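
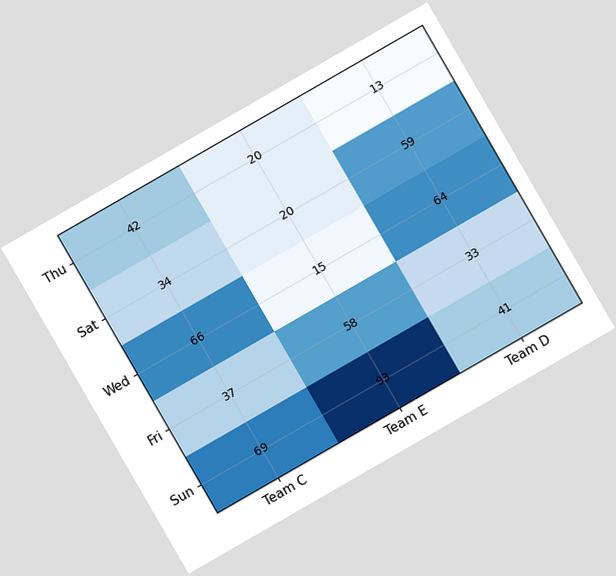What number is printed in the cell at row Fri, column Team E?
The chart is tilted about 30° counter-clockwise. The (Fri, Team E) cell reads 58.

58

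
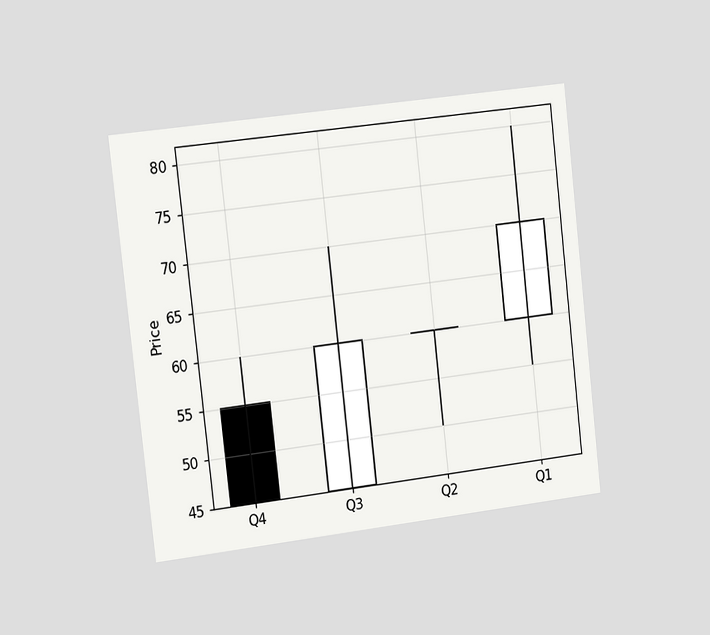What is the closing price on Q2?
The chart is tilted about 6° counter-clockwise and viewed slightly from the left. The Q2 candle closes at 60.

60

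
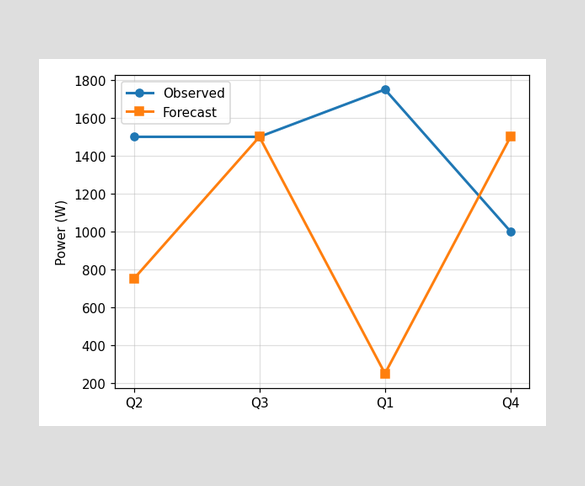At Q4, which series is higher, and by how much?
At Q4, Forecast sits above the other line by 500W.

Forecast, by 500W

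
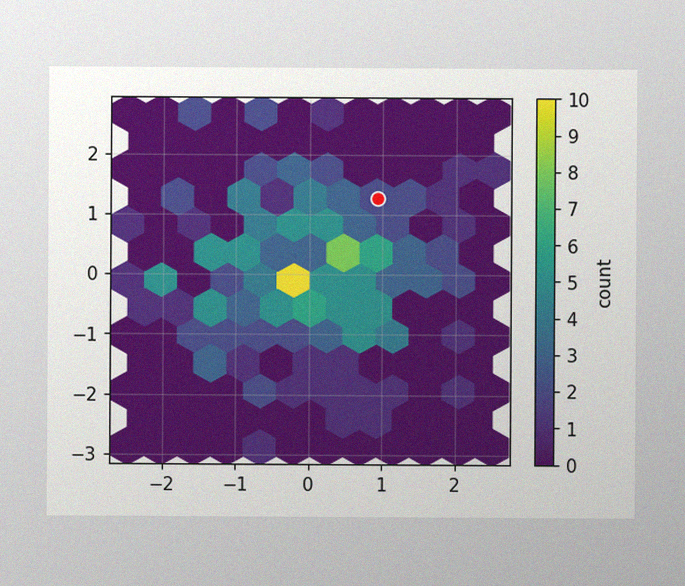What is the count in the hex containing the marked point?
2

The image has some photo noise and uneven lighting. The marked hex reads 2 on the colorbar.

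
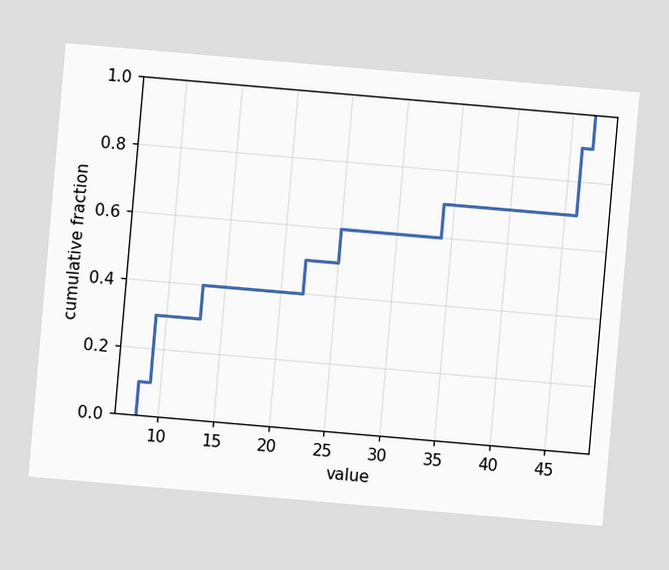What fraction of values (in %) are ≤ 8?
10%

The chart is tilted about 5° clockwise. At x=8 the ECDF step is at 10%.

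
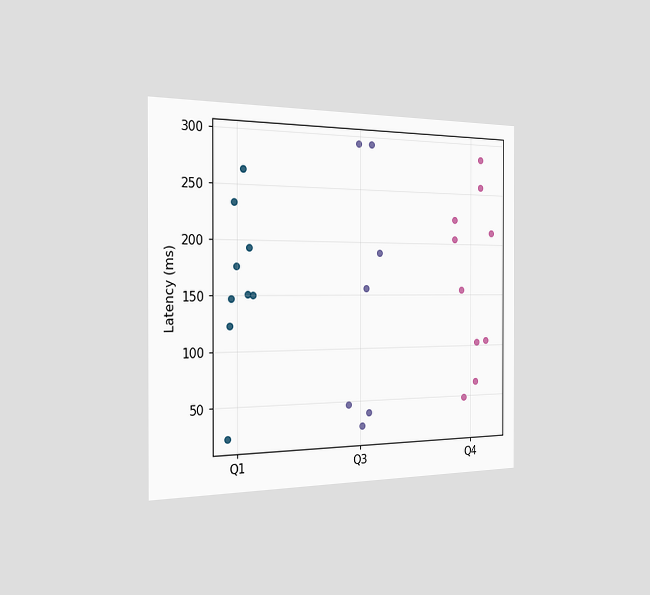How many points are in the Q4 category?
10

The chart is viewed slightly from the left. Counting the markers in the Q4 column gives 10.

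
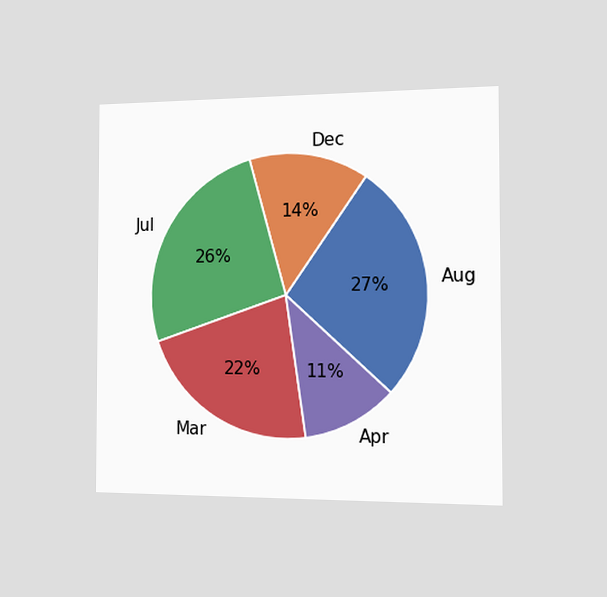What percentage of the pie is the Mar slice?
The chart is viewed slightly from the right. The Mar slice takes up 22% of the pie.

22%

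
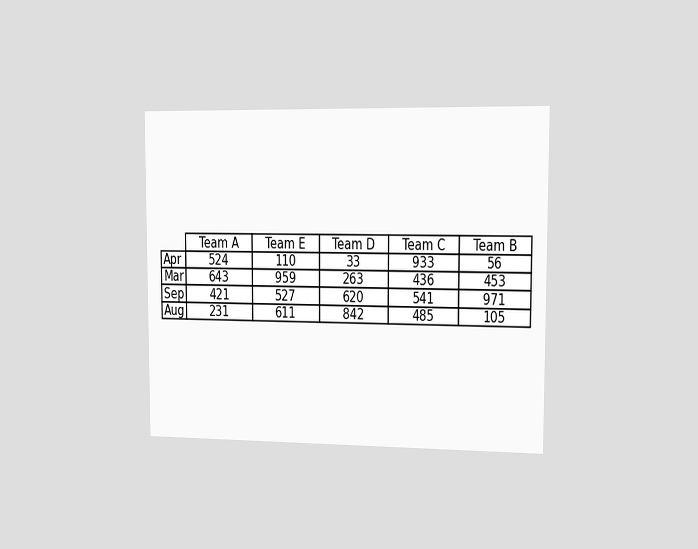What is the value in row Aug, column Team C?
The chart is viewed slightly from the right. The (Aug, Team C) cell reads 485.

485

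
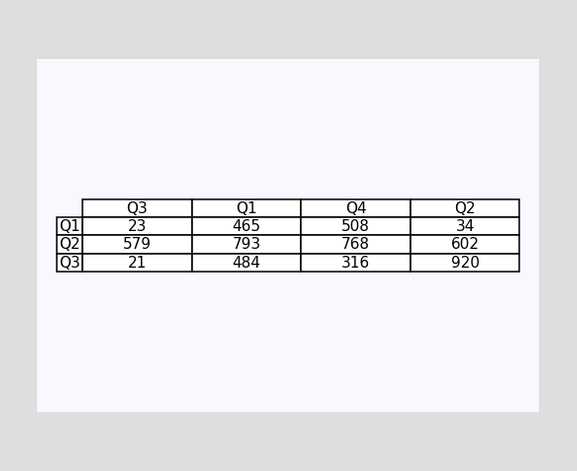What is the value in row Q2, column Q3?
The (Q2, Q3) cell reads 579.

579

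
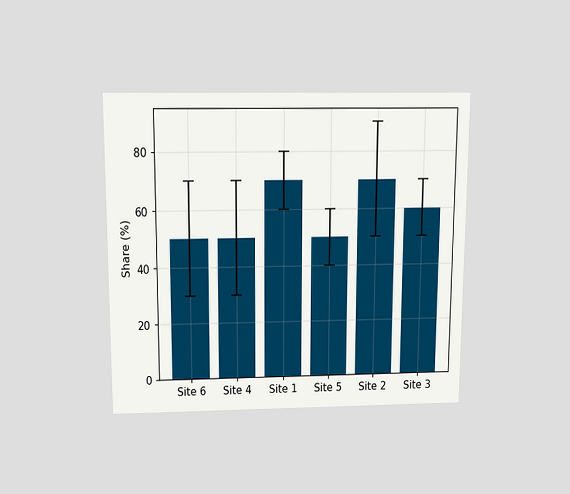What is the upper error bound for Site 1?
80%

The chart is viewed slightly from above. The Site 1 bar's upper whisker reaches 80%.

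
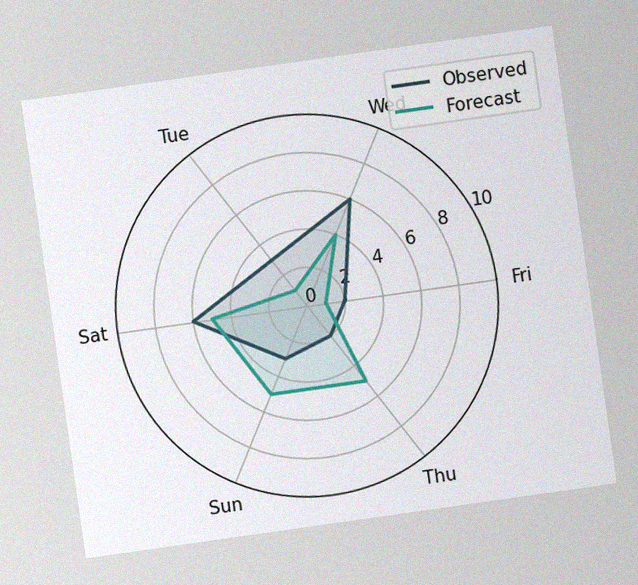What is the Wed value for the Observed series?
The chart is tilted about 8° counter-clockwise, with some photo noise. On the Wed axis, Observed reaches 6.

6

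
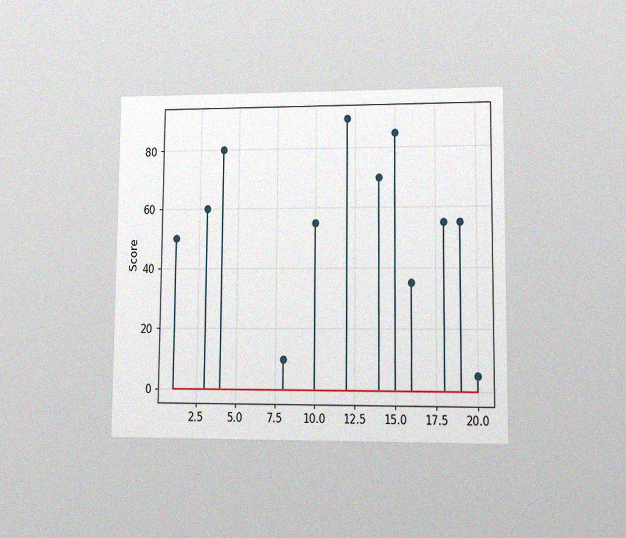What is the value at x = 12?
90

The chart is viewed at a slight angle, with some photo noise. The stem at x=12 reaches 90.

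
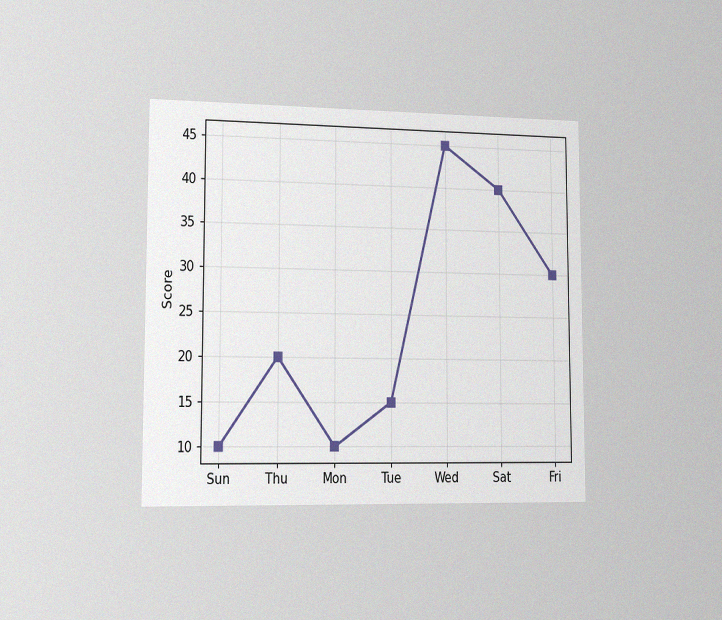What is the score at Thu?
20

The chart is viewed slightly from the left, with some photo noise. At Thu, the line is at 20.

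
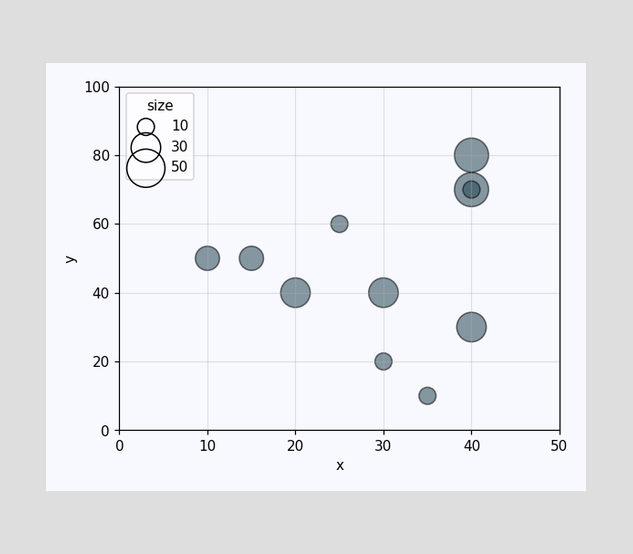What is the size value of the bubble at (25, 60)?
Matching the bubble at (25, 60) against the size legend gives 10.

10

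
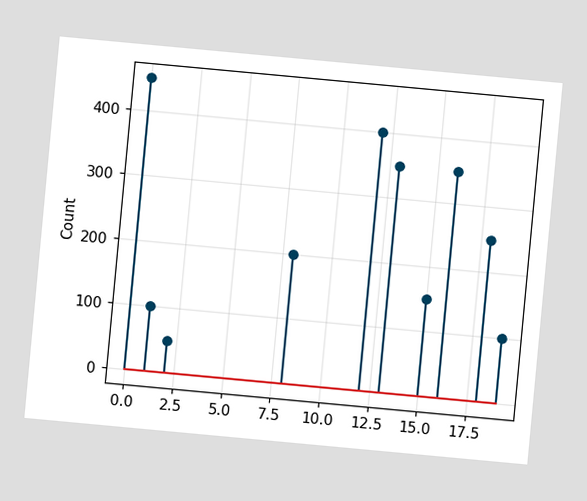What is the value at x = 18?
The chart is tilted about 5° clockwise. The stem at x=18 reaches 250.

250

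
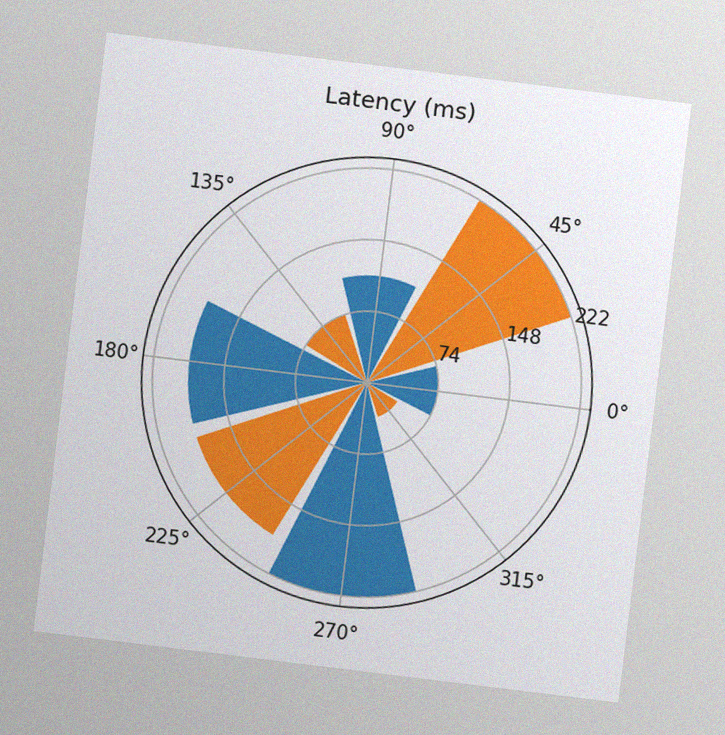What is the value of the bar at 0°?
The chart is tilted about 7° clockwise, with some photo noise. The bar at 0° reaches 74ms on the radial axis.

74ms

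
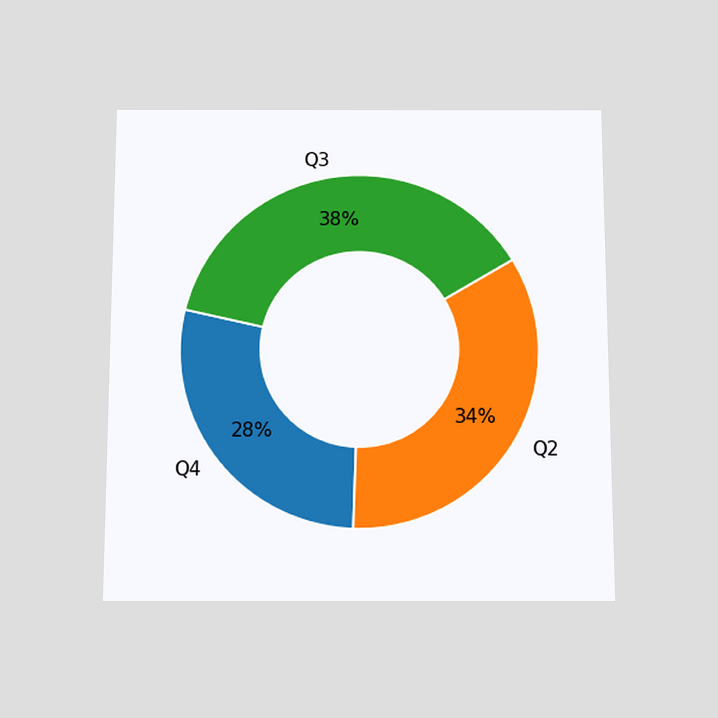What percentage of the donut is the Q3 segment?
The chart is viewed slightly from below. The Q3 segment takes up 38% of the ring.

38%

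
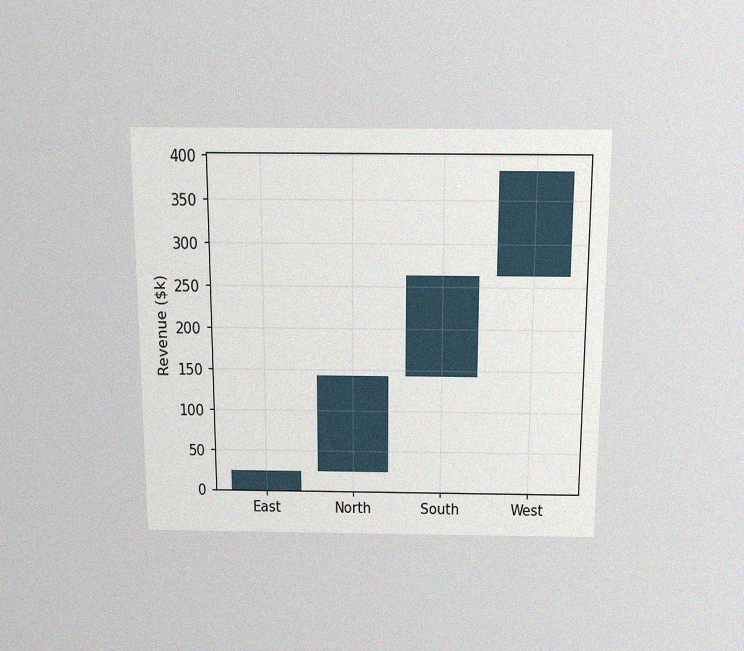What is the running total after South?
$264k

The chart is viewed slightly from above, with some photo noise. After South the running total reaches $264k.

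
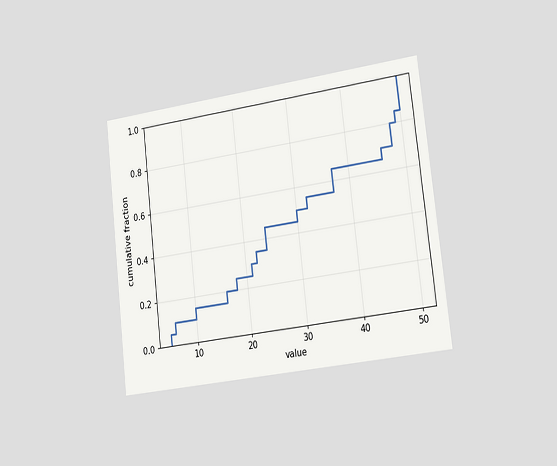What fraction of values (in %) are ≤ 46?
70%

The chart is tilted about 7° counter-clockwise and viewed slightly from the right. At x=46 the ECDF step is at 70%.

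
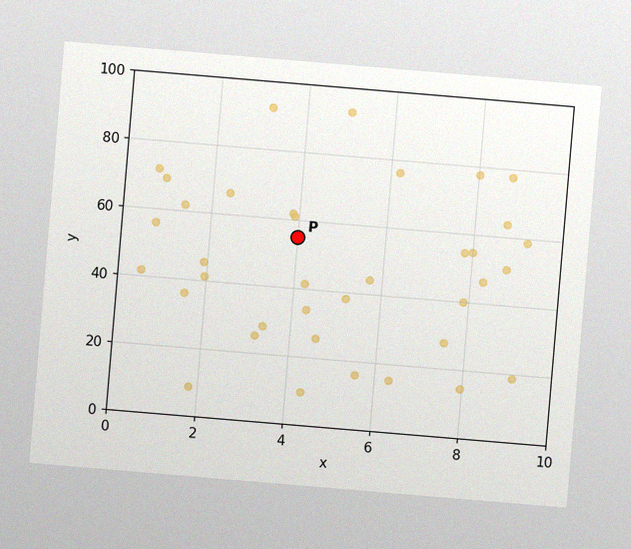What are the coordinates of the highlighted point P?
(4, 55)

The chart is tilted about 5° clockwise, with some photo noise. Following the gridlines from P to each axis, P sits at (4, 55).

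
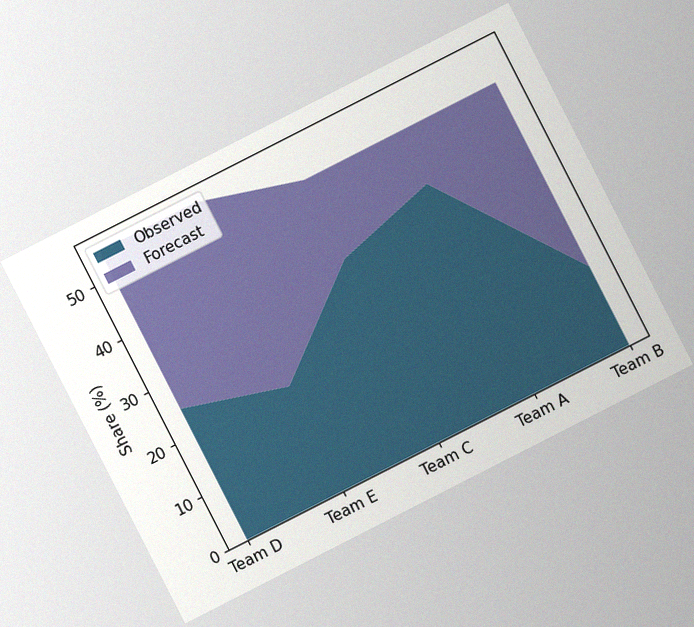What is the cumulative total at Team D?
The chart is tilted about 27° counter-clockwise, with some photo noise. The stacked total at Team D reaches 55%.

55%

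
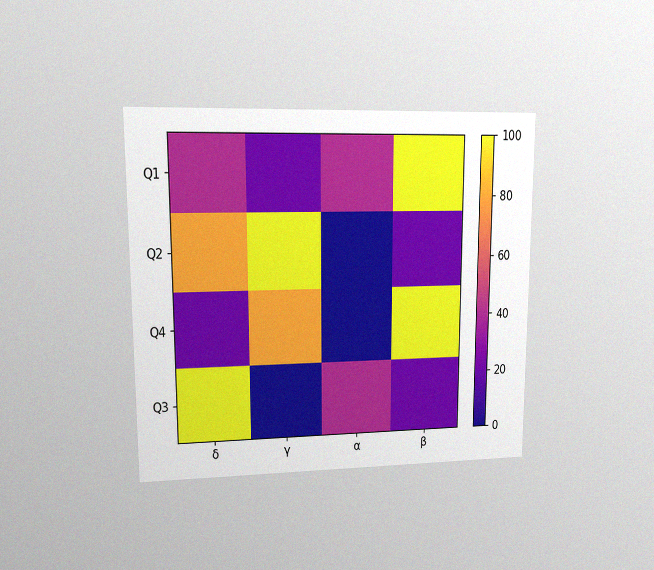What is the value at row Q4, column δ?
The chart is viewed at a slight angle, with some photo noise. Matching cell (Q4, δ) against the colorbar gives 20.

20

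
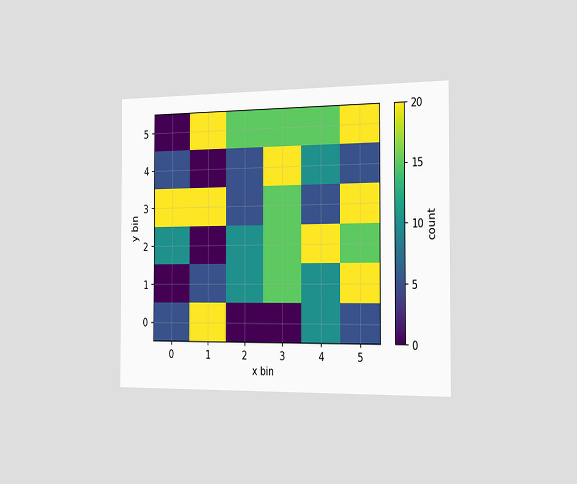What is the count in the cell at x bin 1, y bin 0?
20

The chart is viewed slightly from the right. Matching the cell (1, 0) against the colorbar gives 20.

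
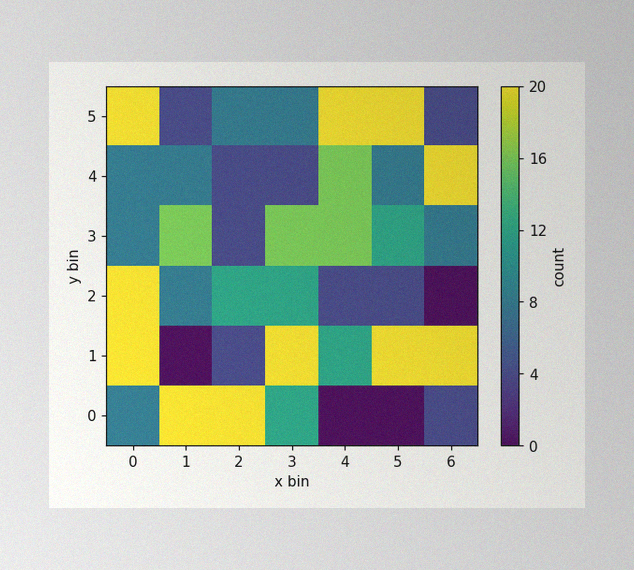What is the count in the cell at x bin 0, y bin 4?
The image has some photo noise and uneven lighting. Matching the cell (0, 4) against the colorbar gives 8.

8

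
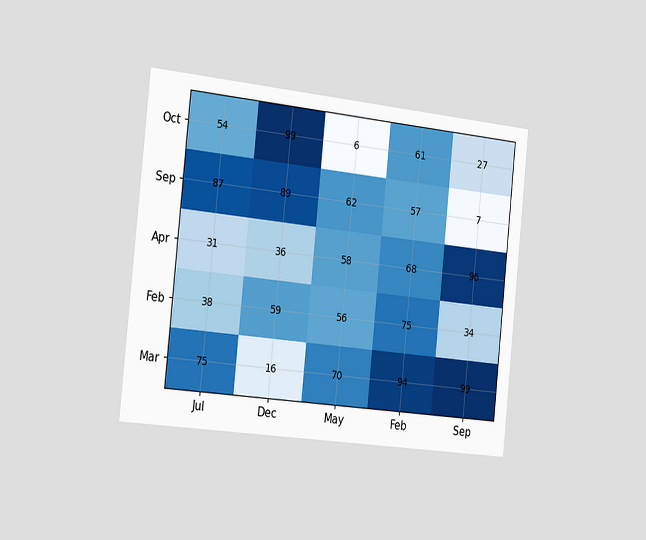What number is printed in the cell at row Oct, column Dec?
99

The chart is tilted about 6° clockwise and viewed slightly from the left. The (Oct, Dec) cell reads 99.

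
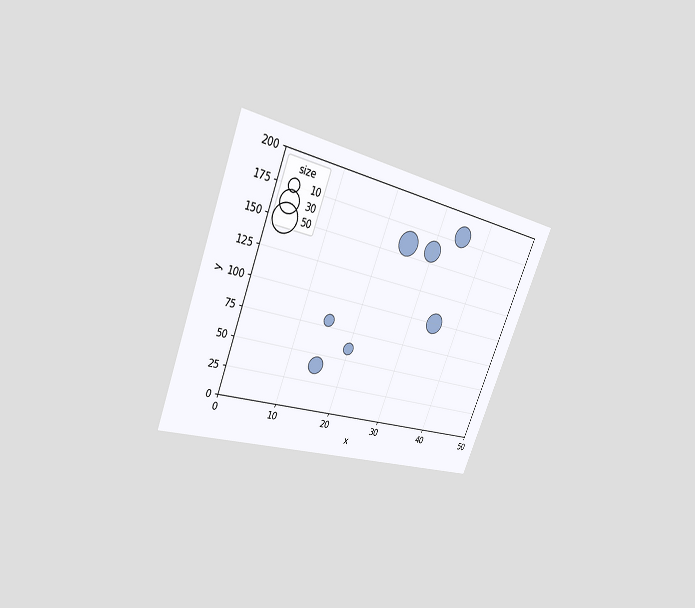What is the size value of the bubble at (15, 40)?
20

The chart is tilted about 22° clockwise and viewed at a slight angle. Matching the bubble at (15, 40) against the size legend gives 20.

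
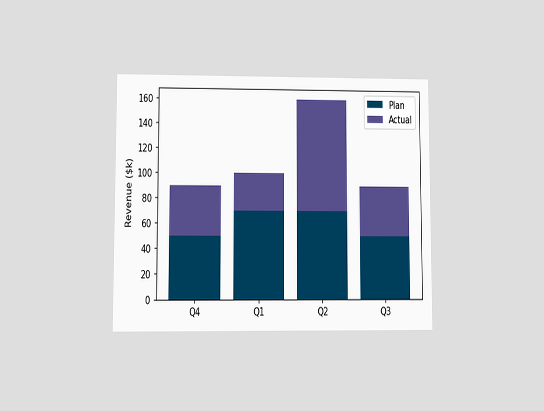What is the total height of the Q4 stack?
$90k

The chart is viewed at a slight angle. The Q4 stack's top reaches $90k on the y-axis.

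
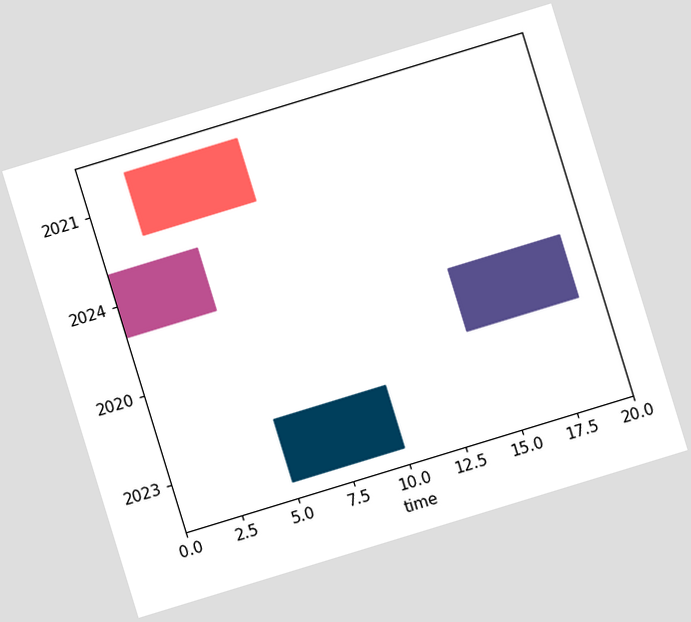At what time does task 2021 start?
2

The chart is tilted about 17° counter-clockwise. The 2021 bar begins at t=2.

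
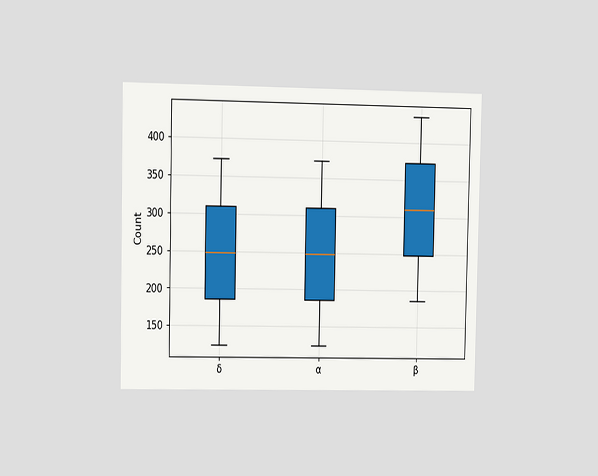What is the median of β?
310

The chart is viewed slightly from the left. The median line in the β box sits at 310.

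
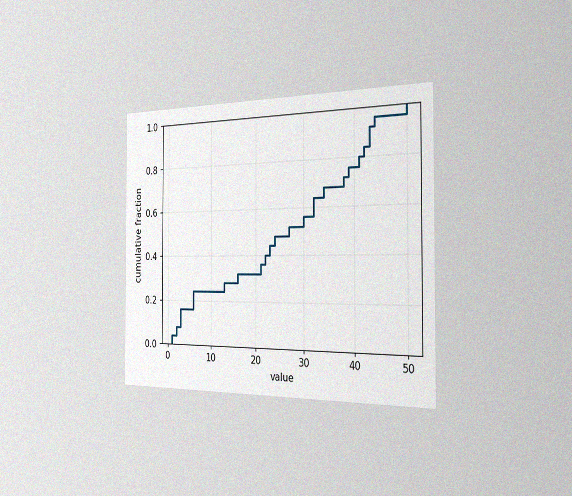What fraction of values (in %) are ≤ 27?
The chart is viewed slightly from the right, with some photo noise. At x=27 the ECDF step is at 52%.

52%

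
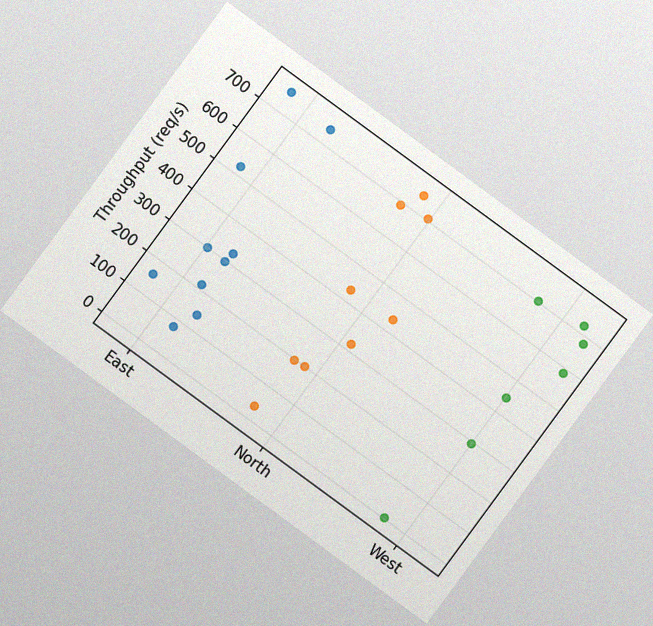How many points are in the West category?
The chart is tilted about 36° clockwise, with some photo noise. Counting the markers in the West column gives 7.

7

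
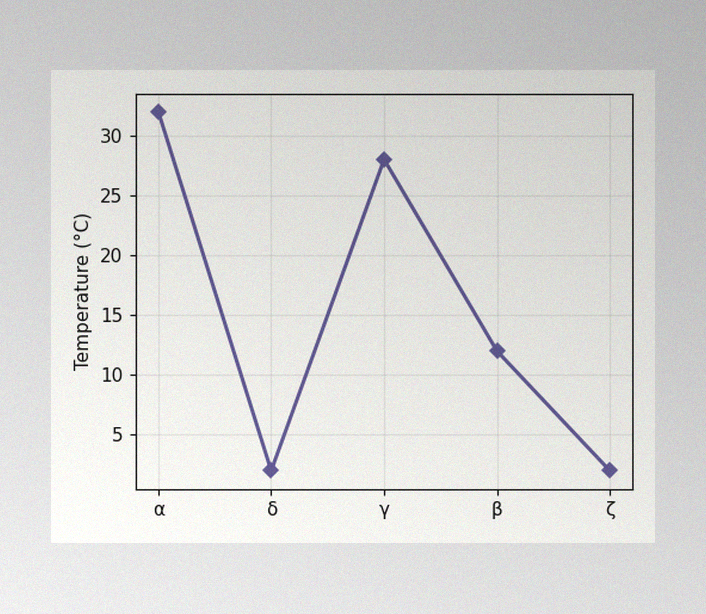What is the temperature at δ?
The image has some photo noise and uneven lighting. At δ, the line is at 2°C.

2°C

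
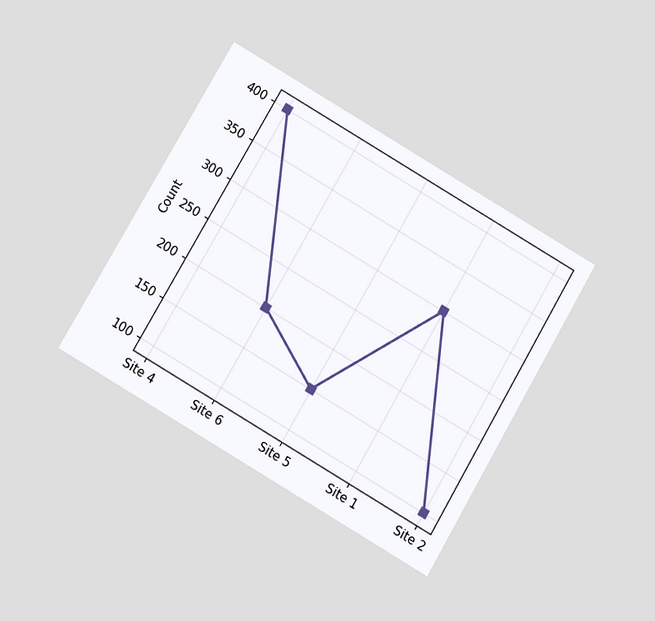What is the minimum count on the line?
The chart is tilted about 30° clockwise and viewed slightly from below. The lowest point is at Site 2, and reading across to the y-axis gives 100.

100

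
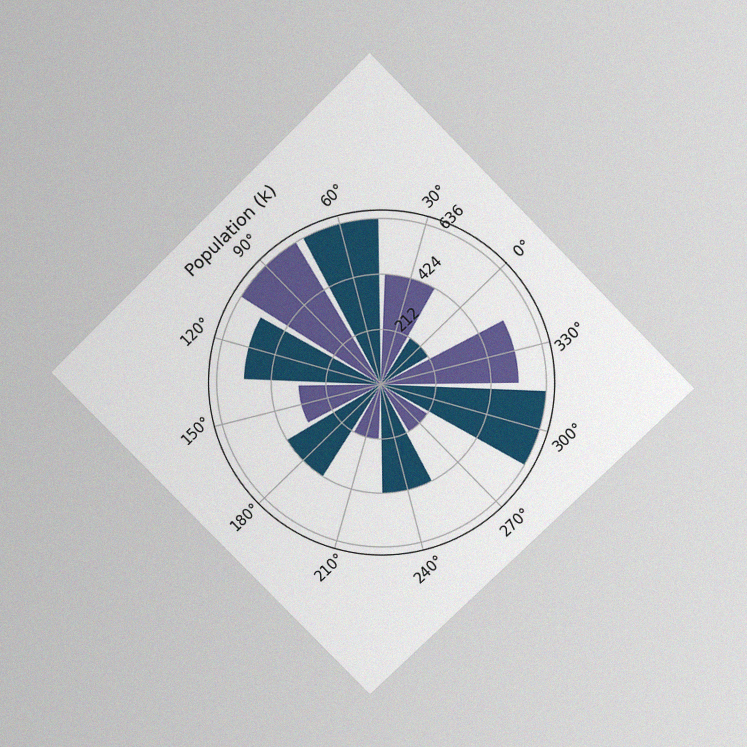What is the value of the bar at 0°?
The chart is tilted about 44° counter-clockwise and viewed at a slight angle, with some photo noise. The bar at 0° reaches 212k on the radial axis.

212k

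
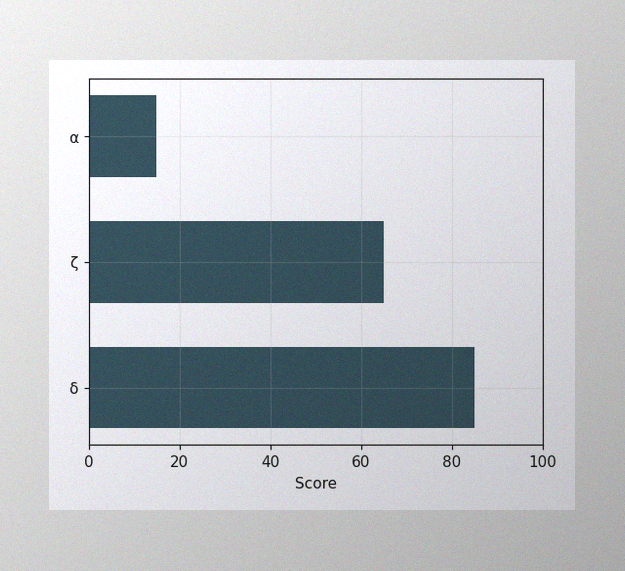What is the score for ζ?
The image has some photo noise and uneven lighting. Reading along the chart's x-axis, the ζ bar reaches 65.

65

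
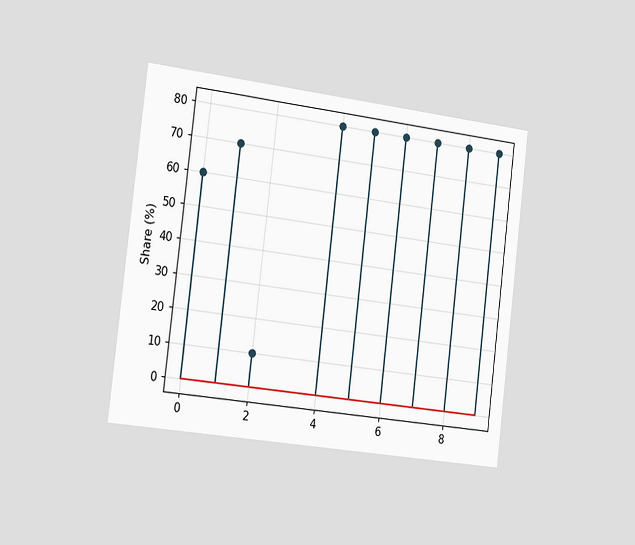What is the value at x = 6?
80%

The chart is tilted about 7° clockwise and viewed slightly from the left. The stem at x=6 reaches 80%.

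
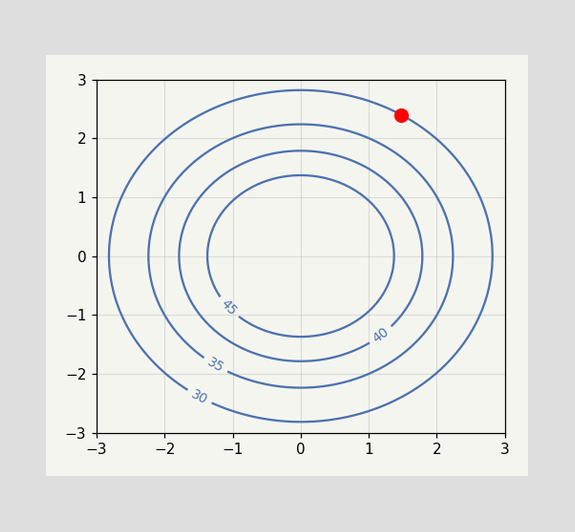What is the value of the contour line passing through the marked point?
30

The marked point sits on the contour labelled 30.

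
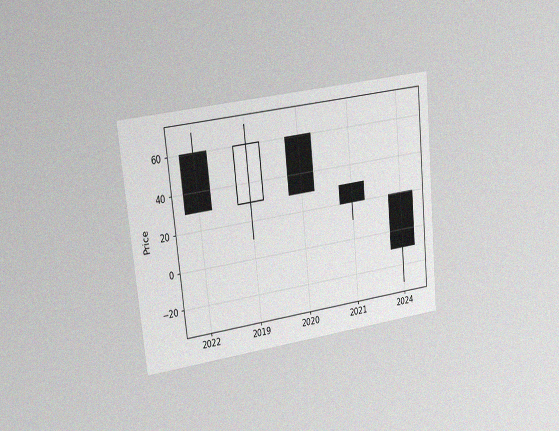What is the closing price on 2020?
30

The chart is tilted about 6° counter-clockwise and viewed at a slight angle, with some photo noise. The 2020 candle closes at 30.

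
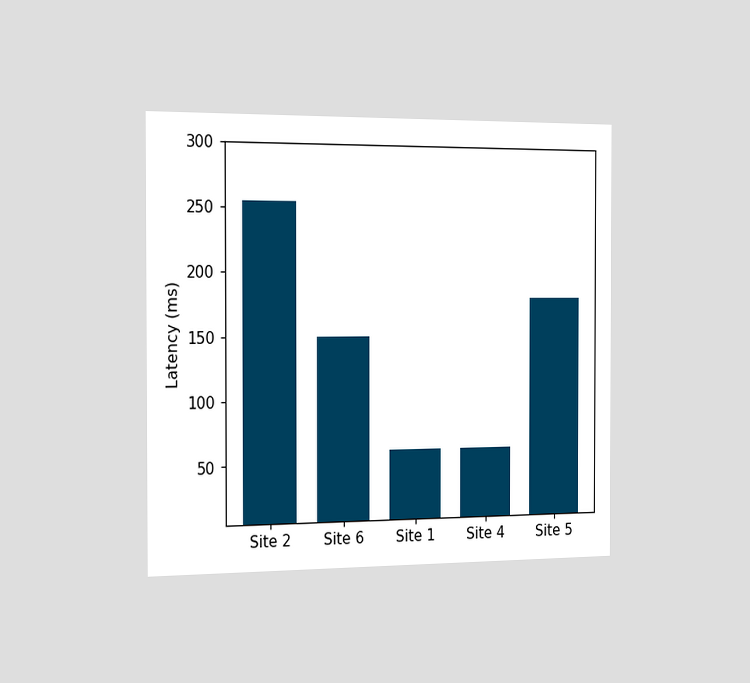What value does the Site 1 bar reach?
60ms

The chart is viewed slightly from the left. Reading along the chart's y-axis, the Site 1 bar reaches 60ms.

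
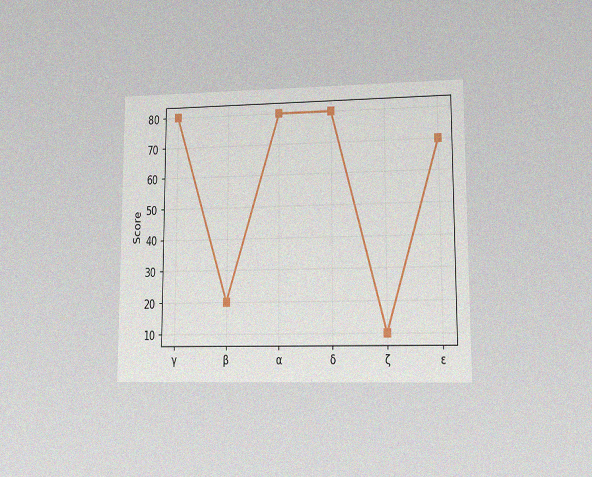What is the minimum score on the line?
10

The chart is viewed at a slight angle, with some photo noise. The lowest point is at ζ, and reading across to the y-axis gives 10.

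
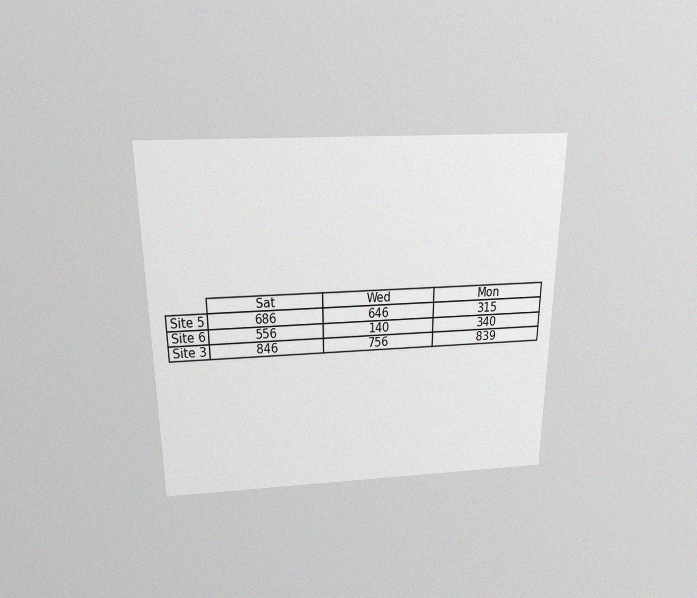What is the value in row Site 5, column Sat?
The chart is viewed slightly from above, with some photo noise. The (Site 5, Sat) cell reads 686.

686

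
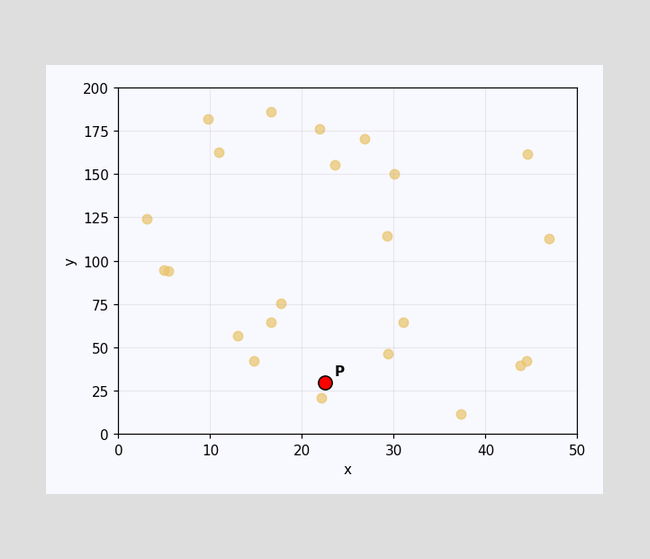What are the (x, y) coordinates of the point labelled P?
Following the gridlines from P to each axis, P sits at (22.5, 30).

(22.5, 30)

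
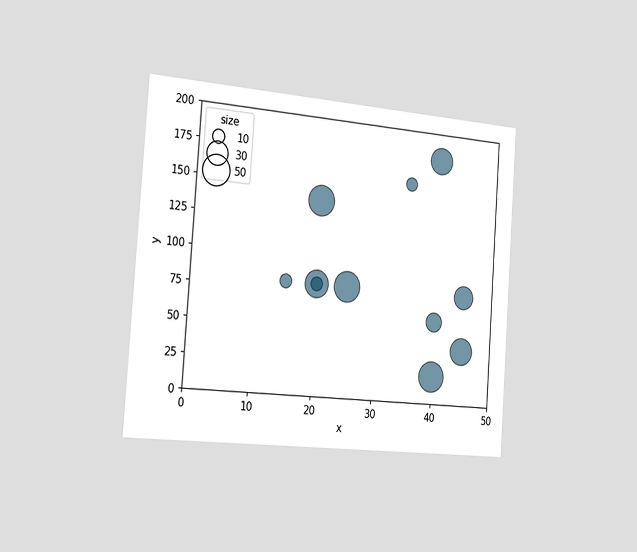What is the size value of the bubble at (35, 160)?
10

The chart is tilted about 4° clockwise and viewed slightly from the left. Matching the bubble at (35, 160) against the size legend gives 10.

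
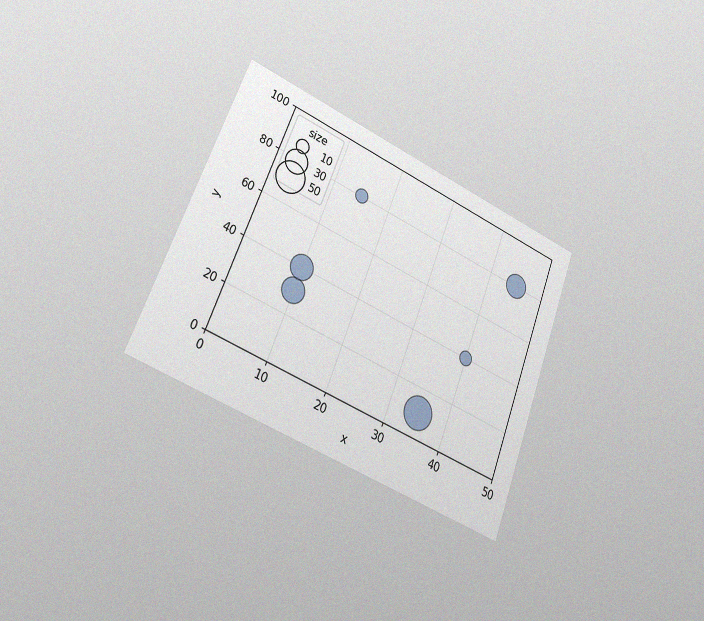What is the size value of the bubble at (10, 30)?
30

The chart is tilted about 21° clockwise and viewed slightly from the left, with some photo noise. Matching the bubble at (10, 30) against the size legend gives 30.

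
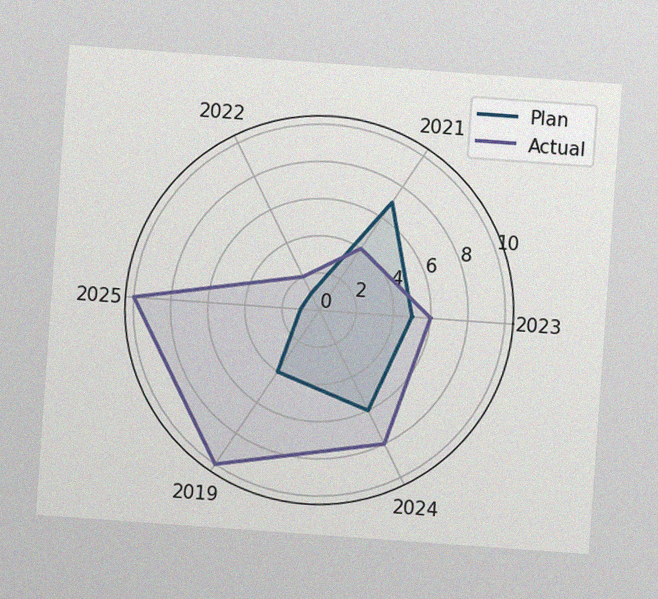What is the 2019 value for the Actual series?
The chart is tilted about 4° clockwise, with some photo noise. On the 2019 axis, Actual reaches 10.

10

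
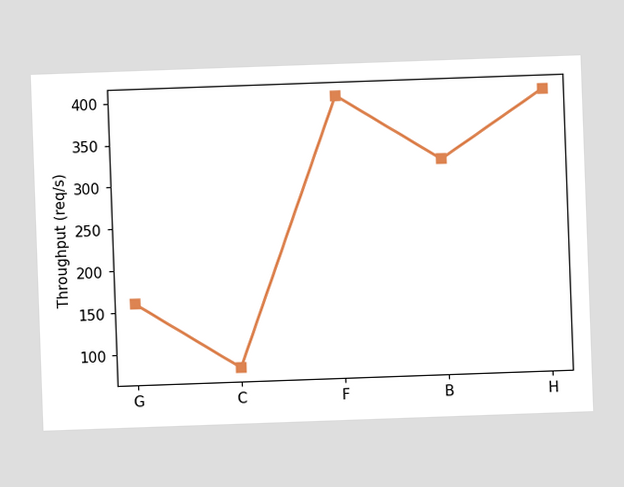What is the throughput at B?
The chart is tilted about 2° counter-clockwise. At B, the line is at 320req/s.

320req/s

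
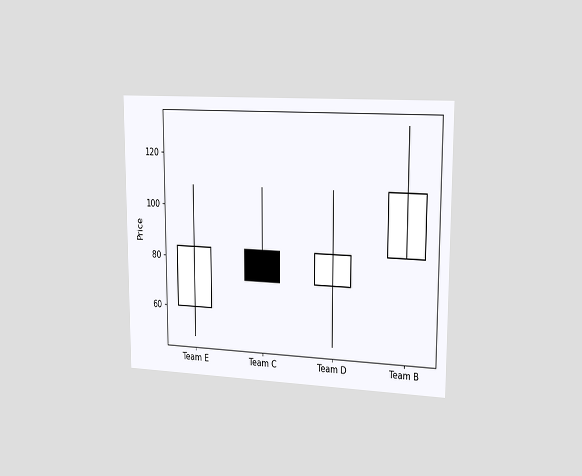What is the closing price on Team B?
108

The chart is viewed slightly from the right. The Team B candle closes at 108.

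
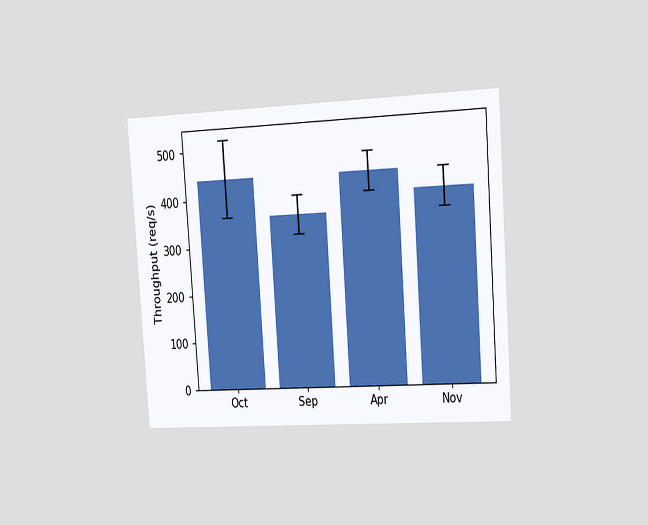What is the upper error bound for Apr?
The chart is tilted about 4° counter-clockwise and viewed slightly from the right. The Apr bar's upper whisker reaches 480req/s.

480req/s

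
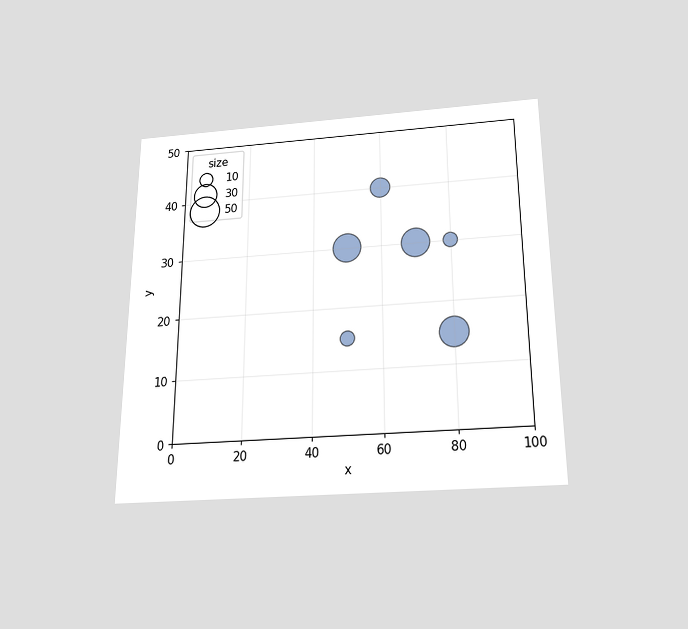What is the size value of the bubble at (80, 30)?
10

The chart is viewed slightly from below. Matching the bubble at (80, 30) against the size legend gives 10.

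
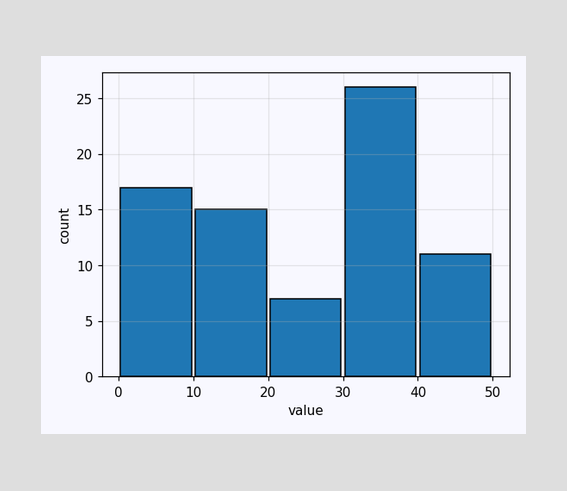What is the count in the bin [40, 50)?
11

The [40, 50) bin has height 11.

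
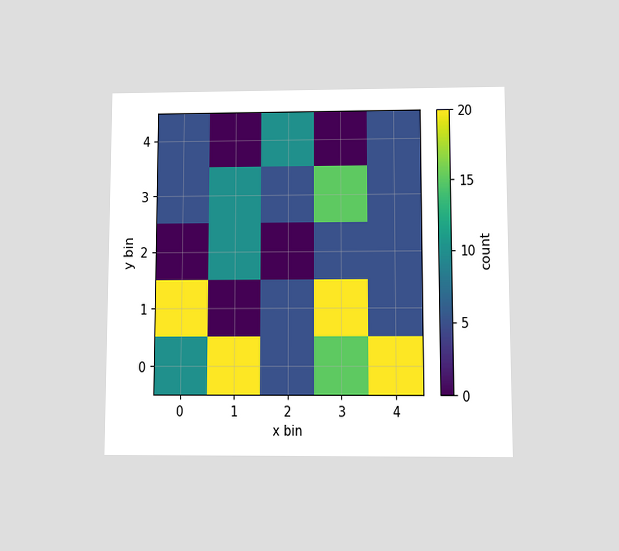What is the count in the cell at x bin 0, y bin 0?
10

The chart is viewed at a slight angle. Matching the cell (0, 0) against the colorbar gives 10.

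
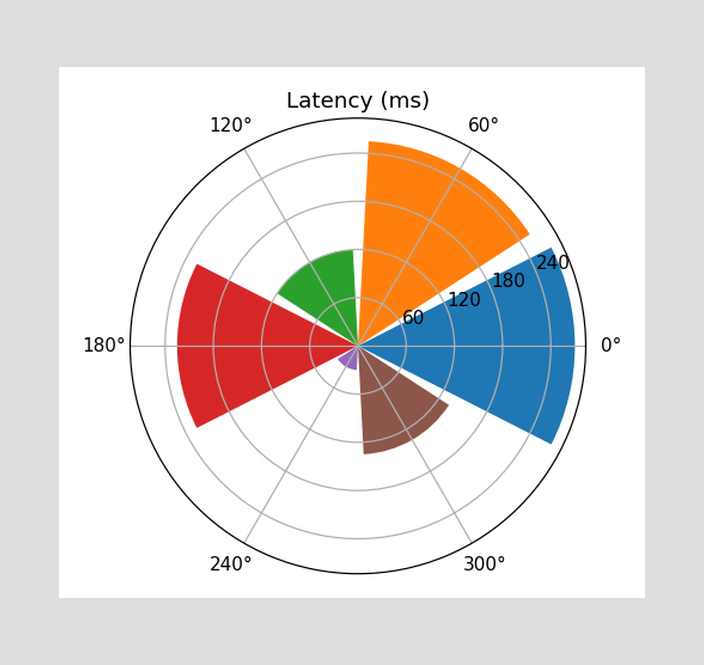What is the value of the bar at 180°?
The bar at 180° reaches 225ms on the radial axis.

225ms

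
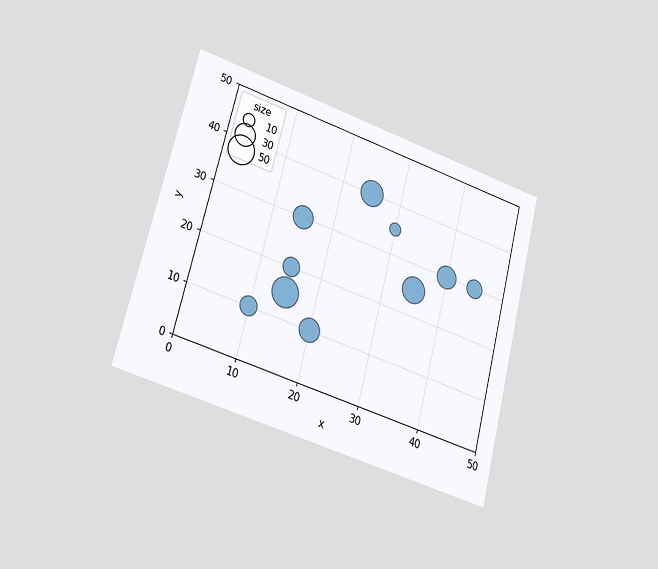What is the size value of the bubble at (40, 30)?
The chart is tilted about 14° clockwise and viewed at a slight angle. Matching the bubble at (40, 30) against the size legend gives 30.

30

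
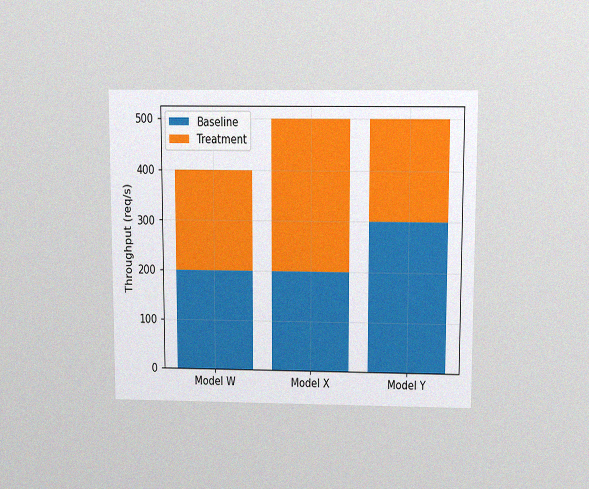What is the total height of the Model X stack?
500req/s

The chart is viewed slightly from above, with some photo noise. The Model X stack's top reaches 500req/s on the y-axis.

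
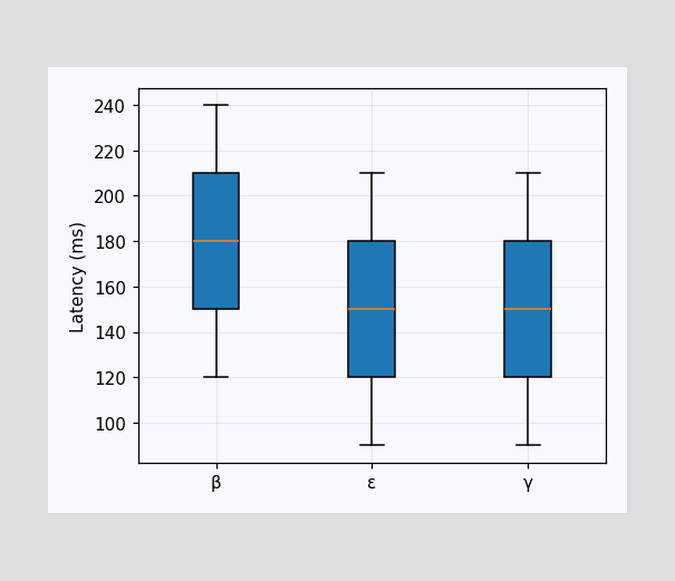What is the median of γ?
The median line in the γ box sits at 150ms.

150ms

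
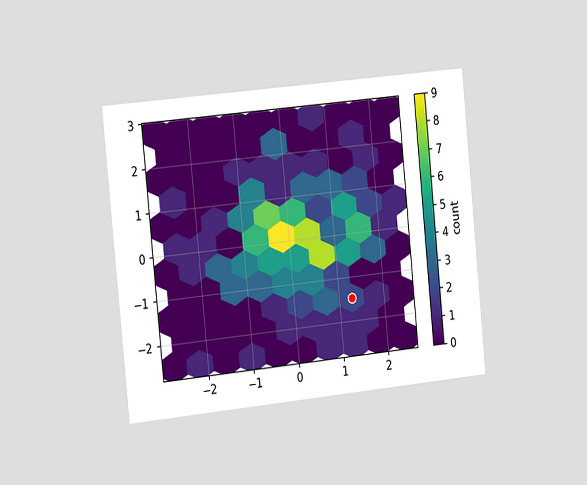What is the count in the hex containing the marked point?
The chart is tilted about 6° counter-clockwise and viewed slightly from the left. The marked hex reads 2 on the colorbar.

2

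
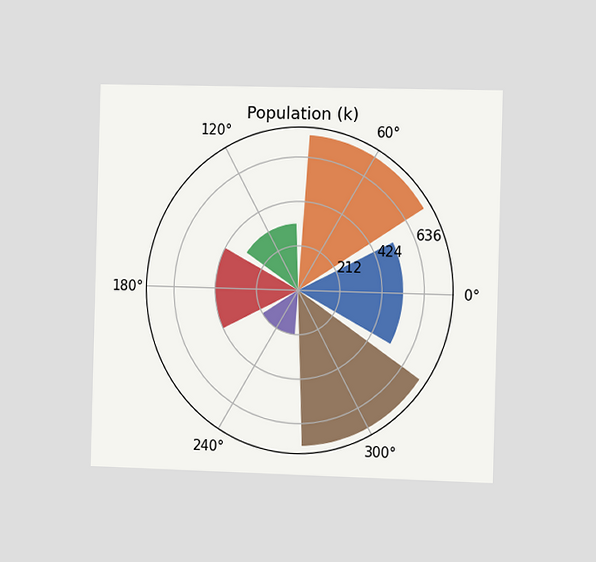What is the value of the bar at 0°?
530k

The chart is viewed slightly from the right. The bar at 0° reaches 530k on the radial axis.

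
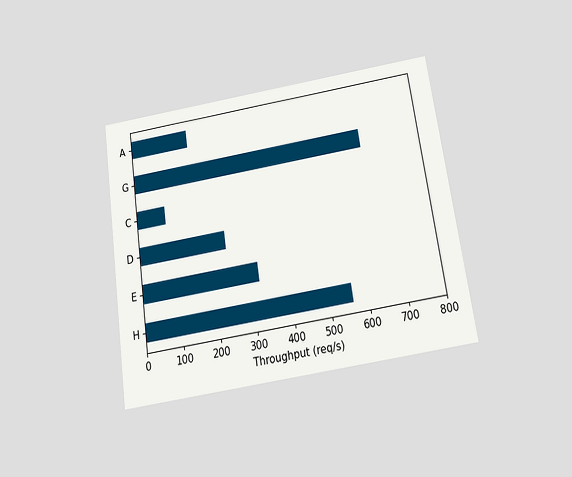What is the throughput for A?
The chart is tilted about 8° counter-clockwise and viewed slightly from below. Reading along the chart's x-axis, the A bar reaches 160req/s.

160req/s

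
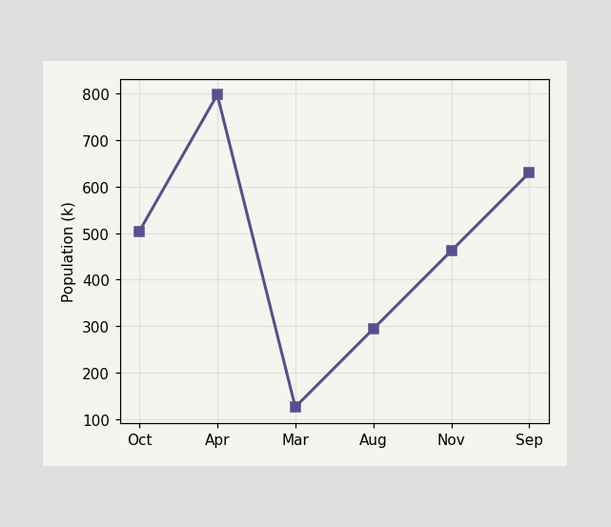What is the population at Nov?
462k

At Nov, the line is at 462k.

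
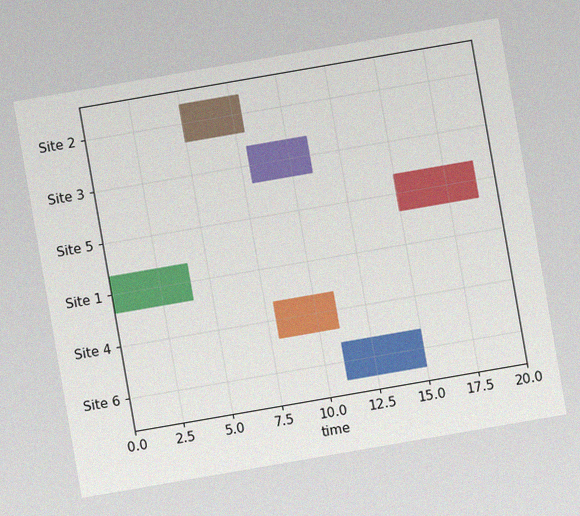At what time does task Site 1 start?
The chart is tilted about 10° counter-clockwise, with some photo noise. The Site 1 bar begins at t=0.

0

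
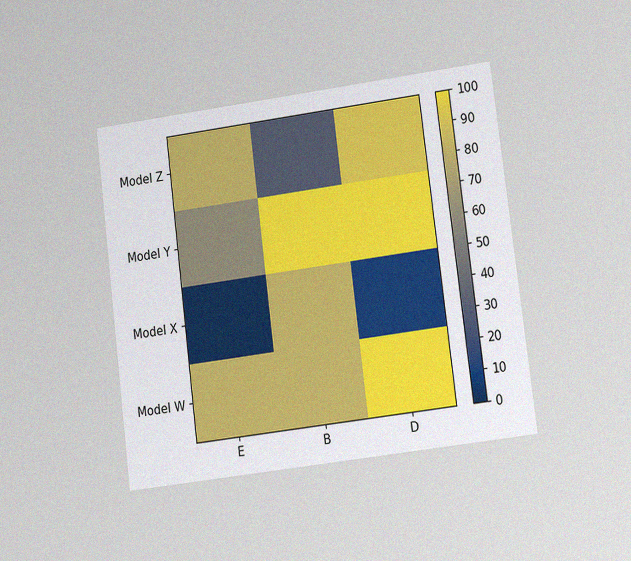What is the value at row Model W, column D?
The chart is tilted about 7° counter-clockwise and viewed at a slight angle, with some photo noise. Matching cell (Model W, D) against the colorbar gives 100.

100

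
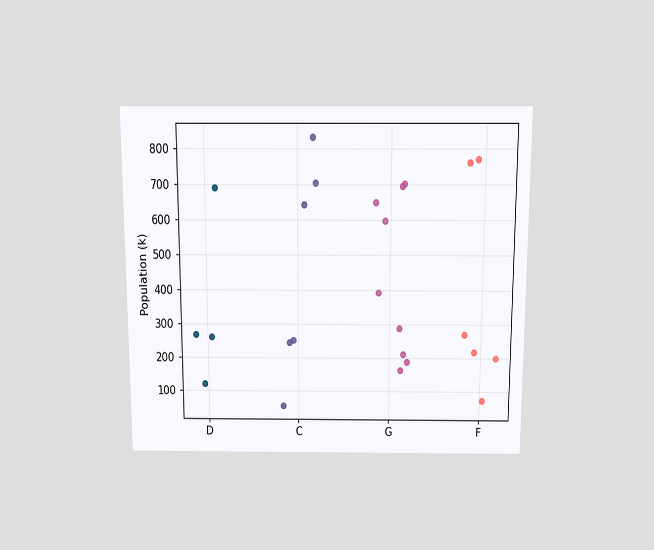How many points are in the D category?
4

The chart is viewed slightly from above. Counting the markers in the D column gives 4.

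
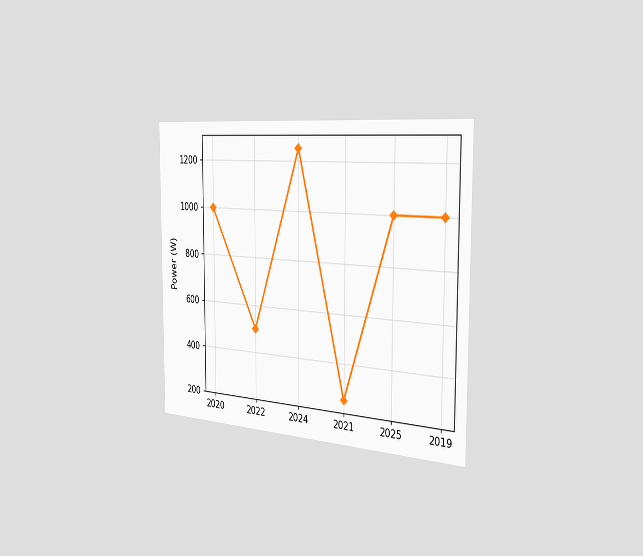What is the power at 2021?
250W

The chart is viewed slightly from the right. At 2021, the line is at 250W.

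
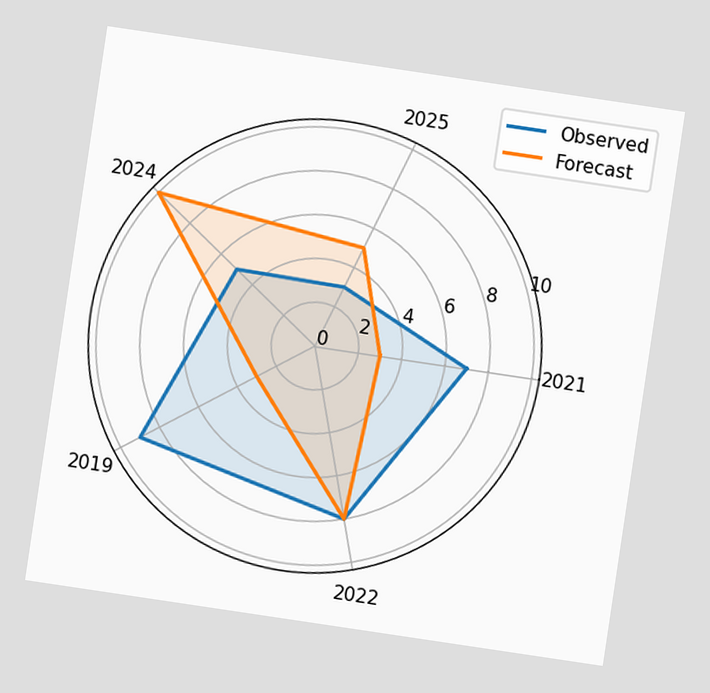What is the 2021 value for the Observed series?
7

The chart is tilted about 8° clockwise. On the 2021 axis, Observed reaches 7.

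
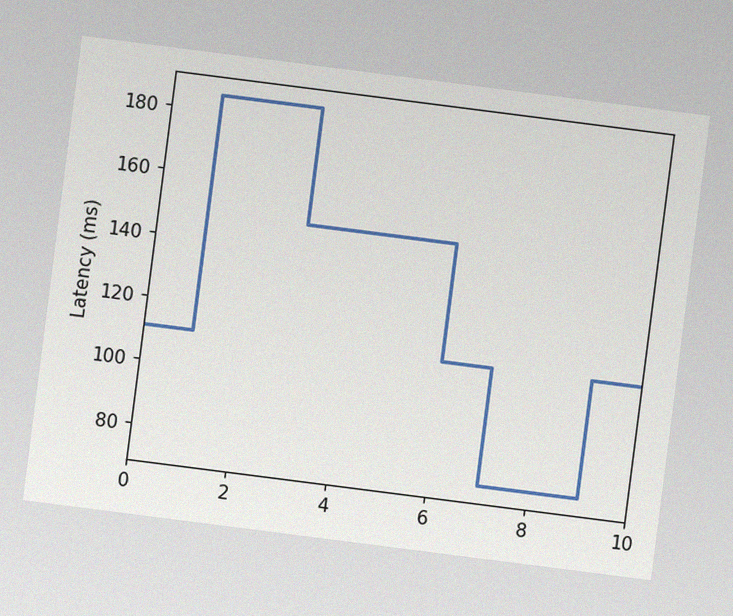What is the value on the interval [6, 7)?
111ms

The chart is tilted about 7° clockwise, with some photo noise. On [6, 7) the step sits at 111ms.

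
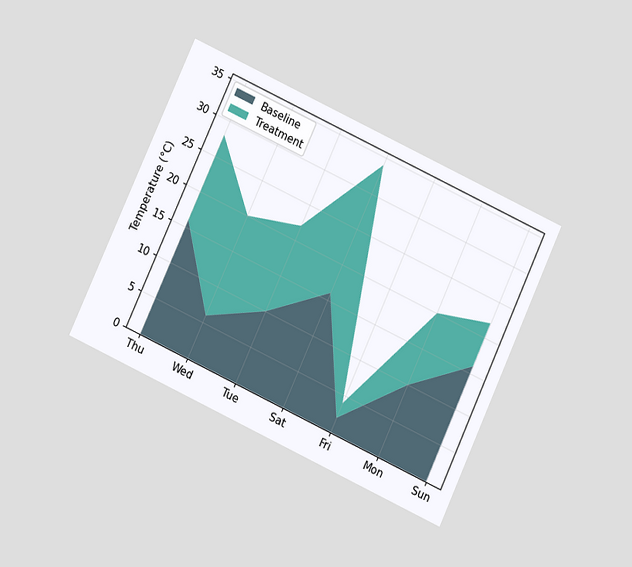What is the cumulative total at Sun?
22°C

The chart is tilted about 25° clockwise and viewed slightly from below. The stacked total at Sun reaches 22°C.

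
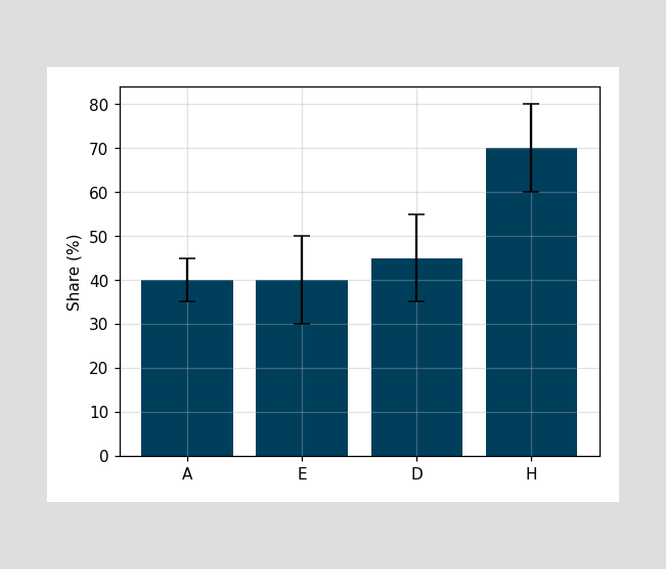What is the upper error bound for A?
45%

The A bar's upper whisker reaches 45%.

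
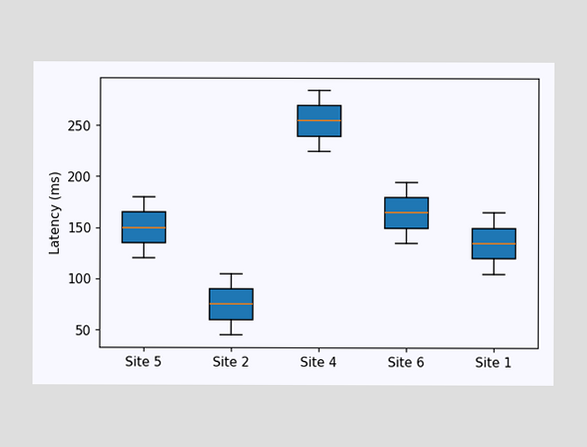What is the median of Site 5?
The median line in the Site 5 box sits at 150ms.

150ms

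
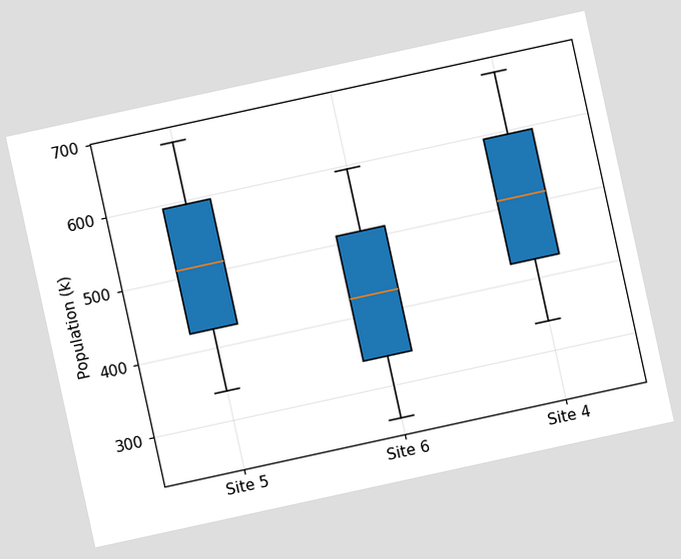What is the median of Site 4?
The chart is tilted about 12° counter-clockwise. The median line in the Site 4 box sits at 510k.

510k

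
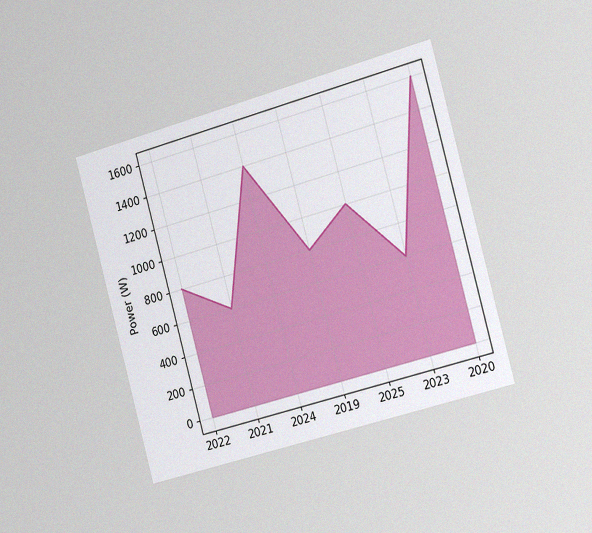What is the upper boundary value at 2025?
The chart is tilted about 15° counter-clockwise and viewed slightly from the right, with some photo noise. At 2025 the upper boundary is at 1000W.

1000W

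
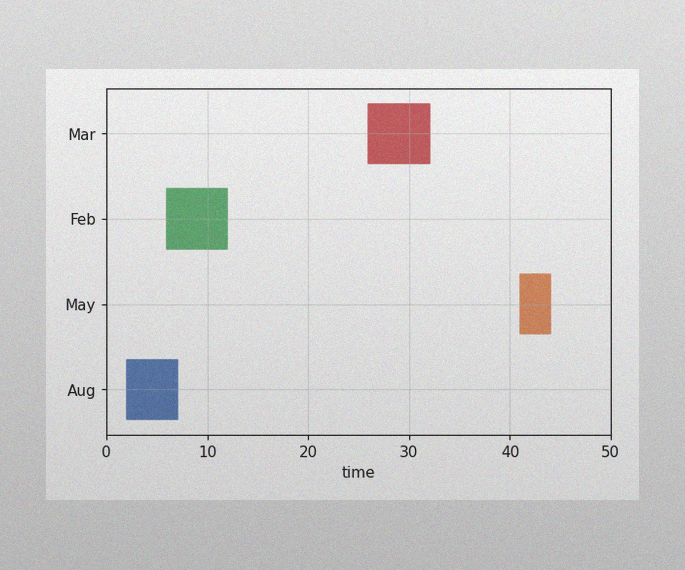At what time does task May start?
41

The image has some photo noise and uneven lighting. The May bar begins at t=41.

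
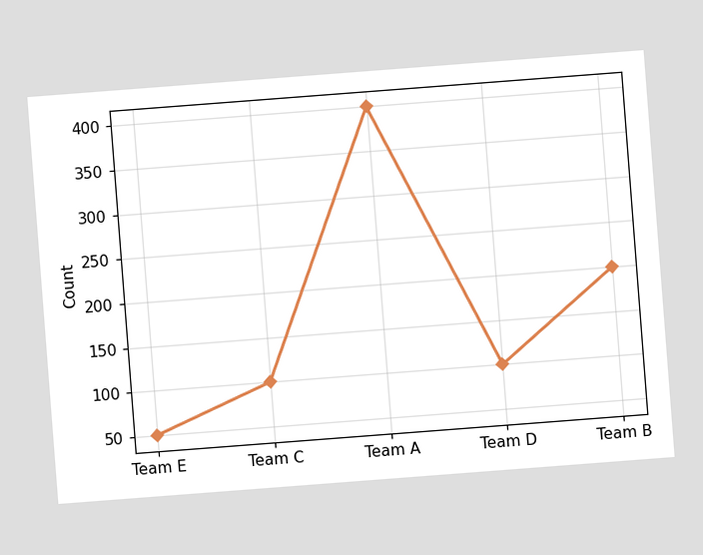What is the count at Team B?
200

The chart is tilted about 4° counter-clockwise. At Team B, the line is at 200.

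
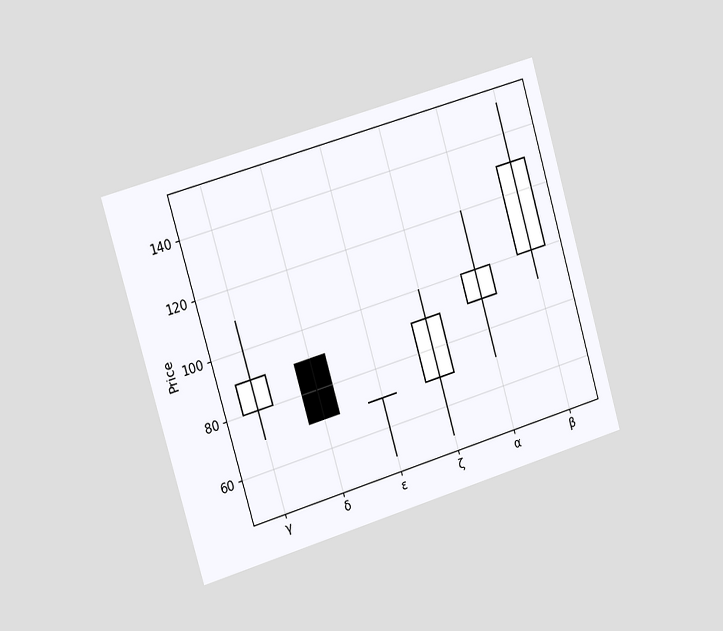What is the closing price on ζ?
The chart is tilted about 16° counter-clockwise and viewed slightly from the left. The ζ candle closes at 90.

90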